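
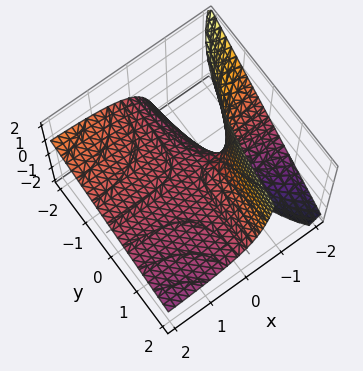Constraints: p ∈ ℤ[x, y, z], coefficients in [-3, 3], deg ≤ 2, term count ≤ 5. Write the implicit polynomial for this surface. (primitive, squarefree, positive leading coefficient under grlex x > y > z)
x*y + 2*x*z + 2*z

First, deg p = 2. A generic line meets the surface in up to 2 points.
Then, against the integer gridlines: it meets the z-axis at z = 0 (among the integer gridlines); every point of the x-axis in the box is on the surface.
Finally, solving for integer coefficients yields p as stated. Check: (0, 2, 0) on the y-axis lies on the surface, and p(0, 2, 0) = 0. ✓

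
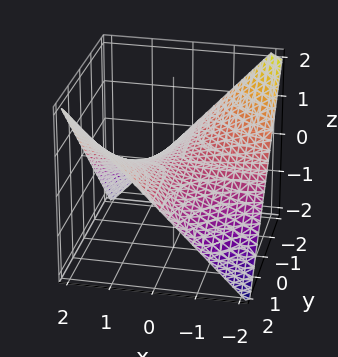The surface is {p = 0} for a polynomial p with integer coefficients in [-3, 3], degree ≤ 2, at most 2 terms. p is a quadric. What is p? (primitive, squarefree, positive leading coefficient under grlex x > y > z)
First, deg p = 2.
Then, against the integer gridlines: the visible y-axis segment lies entirely on the surface; it crosses the z-axis at the gridline z = 0.
Finally, assembling these constraints gives the stated polynomial.

x*y - 2*z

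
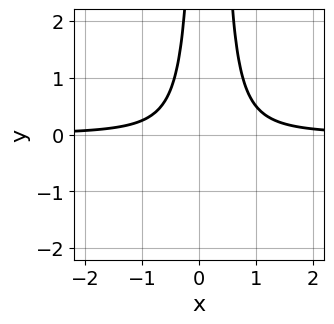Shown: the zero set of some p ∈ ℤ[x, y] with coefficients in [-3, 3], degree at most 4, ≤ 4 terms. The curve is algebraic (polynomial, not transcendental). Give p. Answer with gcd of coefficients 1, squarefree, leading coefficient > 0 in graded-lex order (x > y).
3*x^2*y - x*y - 1

First, degree: a generic line meets the curve in up to 3 points, so deg p = 3.
Then, checking where it meets the axes: it misses every integer gridline on the y-axis; the curve avoids every integer x-axis point in the box.
Finally, putting this together gives p.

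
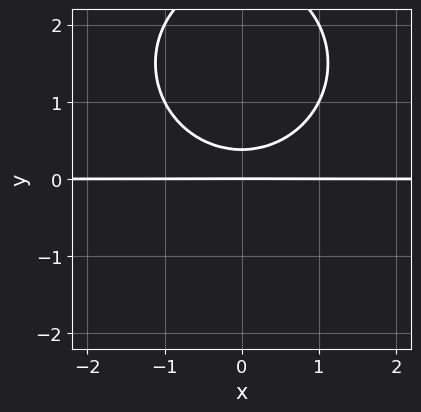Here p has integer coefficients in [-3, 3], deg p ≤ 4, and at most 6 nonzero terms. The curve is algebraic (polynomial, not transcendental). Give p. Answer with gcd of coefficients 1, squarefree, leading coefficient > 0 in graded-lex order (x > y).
First, deg p = 3.
Next, symmetries: it's symmetric under x → −x, forcing even powers of x.
Next, observable constraints: it crosses the y-axis at the gridline y = 0; every point of the x-axis in the box is on the curve.
Finally, assembling these constraints gives the stated polynomial.

x^2*y + y^3 - 3*y^2 + y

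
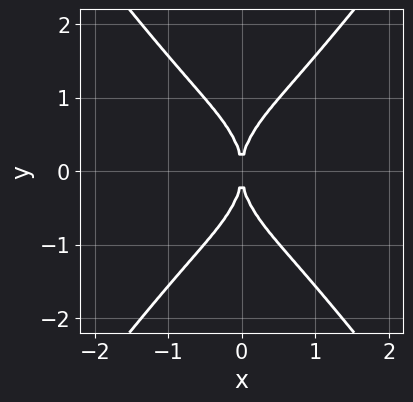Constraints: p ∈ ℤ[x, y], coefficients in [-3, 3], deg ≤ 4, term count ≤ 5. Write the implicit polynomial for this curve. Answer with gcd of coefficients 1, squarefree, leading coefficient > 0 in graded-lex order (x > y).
3*x^4 - y^4 + 3*x^2

1. deg p = 4. No degree-3 curve has this shape.
2. Symmetries: it's symmetric under y → −y, forcing even powers of y; the x ↦ −x reflection is a symmetry, so x appears only in even powers.
3. Reading off the gridlines: one y-axis crossing is at y = 0; it crosses the x-axis at the gridline x = 0.
4. These observations pin down the coefficients.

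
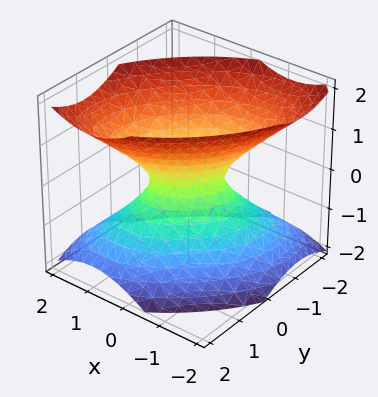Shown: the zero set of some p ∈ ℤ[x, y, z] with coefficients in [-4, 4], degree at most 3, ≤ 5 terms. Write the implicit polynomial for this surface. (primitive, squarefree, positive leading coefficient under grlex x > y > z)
3*x^2 - 3*x*y + 3*y^2 - 3*z^2 - 1

(a) Degree: no degree-1 surface has this shape, so deg p = 2.
(b) Reading off the gridlines: the surface avoids every integer z-axis point in the box.
(c) The integer polynomial consistent with all of this is the stated p.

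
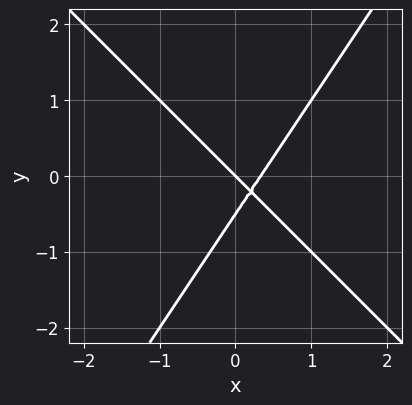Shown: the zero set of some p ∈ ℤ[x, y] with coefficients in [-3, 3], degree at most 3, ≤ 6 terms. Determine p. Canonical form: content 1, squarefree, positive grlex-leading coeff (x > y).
First, deg p = 2. The shape is more complex than any degree-1 curve.
Next, checking where it meets the axes: it meets the y-axis at y = 0 (among the integer gridlines); one x-axis crossing is at x = 0.
Finally, matching integer coefficients to the picture gives p.

3*x^2 + x*y - 2*y^2 - x - y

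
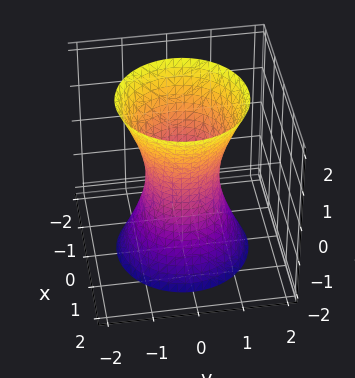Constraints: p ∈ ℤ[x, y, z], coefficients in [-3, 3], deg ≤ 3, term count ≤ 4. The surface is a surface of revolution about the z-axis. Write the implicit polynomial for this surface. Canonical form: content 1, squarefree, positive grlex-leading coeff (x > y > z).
Degree: the shape is more complex than any degree-1 surface, so deg p = 2.
Symmetry: the z-axis is an axis of rotation, so x and y enter only as x² + y².
Observable constraints: a circular section at z = 2 has radius between 1 and 2; no z-intercept at any integer in the box.
Putting this together gives p.

3*x^2 + 3*y^2 - z^2 - 2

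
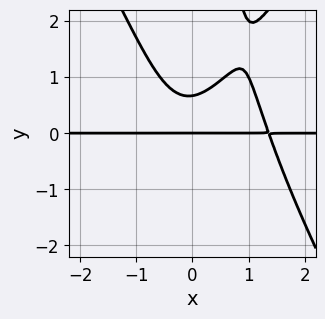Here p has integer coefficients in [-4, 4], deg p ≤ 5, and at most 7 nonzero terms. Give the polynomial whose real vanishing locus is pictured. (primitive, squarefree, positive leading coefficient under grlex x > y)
First, the degree is 4 — the shape is more complex than any degree-3 curve.
Then, from the visible intercepts: the visible x-axis segment lies entirely on the curve; it meets the y-axis at y = 0 (among the integer gridlines).
Finally, fitting integer coefficients to these (and the overall shape) gives p.

3*x^3*y - x*y^3 - 3*x^2*y + 3*y^2 - 2*y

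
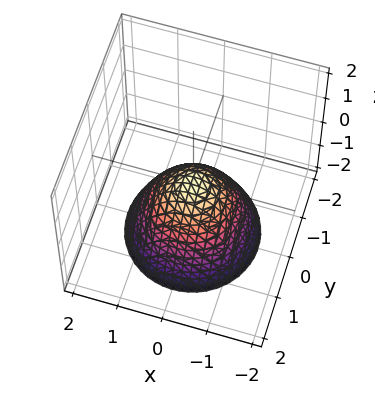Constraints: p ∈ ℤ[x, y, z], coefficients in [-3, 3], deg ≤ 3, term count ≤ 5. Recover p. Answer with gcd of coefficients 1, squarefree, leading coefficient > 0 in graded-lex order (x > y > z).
(a) Degree: a paraboloid; a quadric, so deg p = 2.
(b) Symmetry: the z-axis is an axis of rotation, so x and y enter only as x² + y².
(c) Reading off the gridlines: one x-axis crossing is at x = 0; it meets the y-axis at y = 0 (among the integer gridlines); it crosses the z-axis at the gridline z = 0.
(d) Putting this together gives p.

x^2 + y^2 + z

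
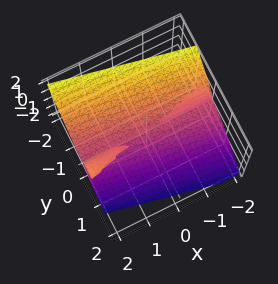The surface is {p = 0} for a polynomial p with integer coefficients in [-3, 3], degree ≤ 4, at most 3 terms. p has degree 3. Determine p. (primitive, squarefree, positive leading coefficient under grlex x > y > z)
x*y*z - 2*y^3 - z^3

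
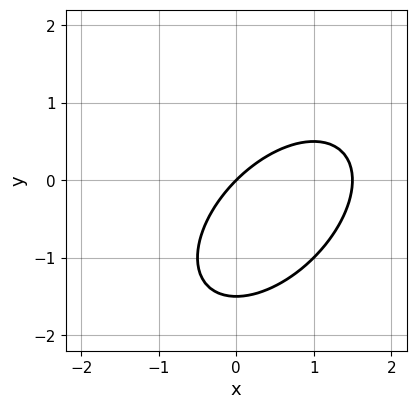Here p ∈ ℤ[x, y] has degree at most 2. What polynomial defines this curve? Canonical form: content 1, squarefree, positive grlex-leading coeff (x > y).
1. The degree is 2 — a generic line meets the curve in up to 2 points.
2. Against the integer gridlines: one x-axis crossing is at x = 0; it meets the y-axis at y = 0 (among the integer gridlines).
3. The integer polynomial consistent with all of this is the stated p.

2*x^2 - 2*x*y + 2*y^2 - 3*x + 3*y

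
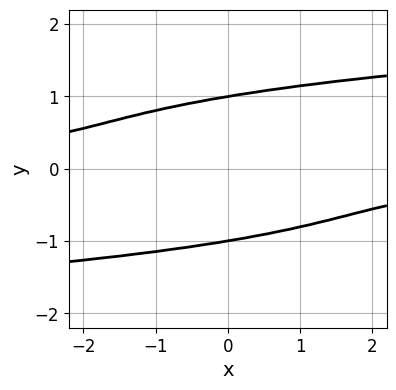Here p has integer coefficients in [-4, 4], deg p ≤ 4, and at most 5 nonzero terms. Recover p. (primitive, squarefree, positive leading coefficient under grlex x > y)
deg p = 4. The shape is more complex than any degree-3 curve.
From the visible intercepts: the curve avoids every integer x-axis point in the box; the y-axis gridline crossings are at y ∈ {-1, 1}.
Fitting integer coefficients to these (and the overall shape) gives p.

2*y^4 - x*y - y^2 - 1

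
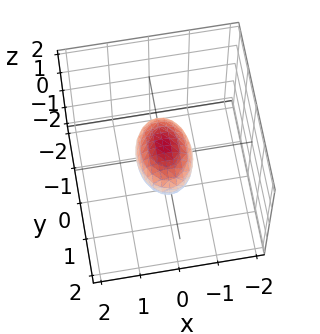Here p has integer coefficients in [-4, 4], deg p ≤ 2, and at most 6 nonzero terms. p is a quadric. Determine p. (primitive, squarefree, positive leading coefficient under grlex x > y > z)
(a) deg p = 2. Bounded and convex; a quadric.
(b) Symmetries: it's symmetric under z → −z, forcing even powers of z; it's symmetric under x → −x, forcing even powers of x; it's symmetric under y → −y, forcing even powers of y.
(c) Observable constraints: among the integer gridlines, it crosses the y-axis at y ∈ {-1, 1}.
(d) Putting this together gives p.

2*x^2 + y^2 + 2*z^2 - 1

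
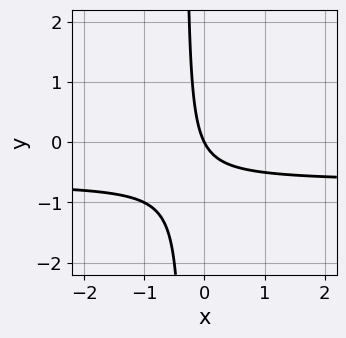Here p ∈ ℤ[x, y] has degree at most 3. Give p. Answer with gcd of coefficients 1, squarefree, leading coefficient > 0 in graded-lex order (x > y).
3*x*y + 2*x + y

1. deg p = 2. No degree-1 curve has this shape.
2. Checking where it meets the axes: one x-axis crossing is at x = 0; it meets the y-axis at y = 0 (among the integer gridlines).
3. Together with the visible shape, these determine p as stated.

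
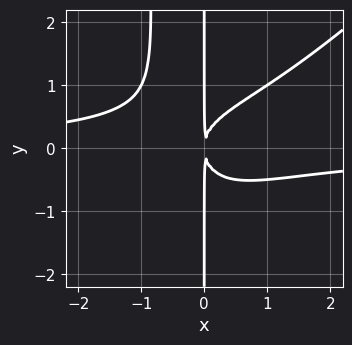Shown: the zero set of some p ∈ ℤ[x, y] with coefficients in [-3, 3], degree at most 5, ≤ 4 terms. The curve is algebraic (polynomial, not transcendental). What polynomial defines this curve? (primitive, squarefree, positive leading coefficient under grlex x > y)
The degree is 4 — the shape is more complex than any degree-3 curve.
Observable constraints: every point of the y-axis in the box is on the curve.
Together with the visible shape, these determine p as stated.

x^3*y - x^2*y^2 - x*y^2 + x^2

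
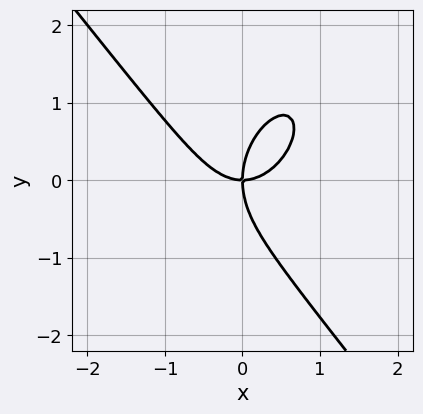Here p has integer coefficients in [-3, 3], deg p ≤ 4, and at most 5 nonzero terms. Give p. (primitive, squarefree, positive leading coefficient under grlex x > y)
First, the degree is 3 — the shape is more complex than any degree-2 curve.
Then, reading off the gridlines: it meets the x-axis at x = 0 (among the integer gridlines); one y-axis crossing is at y = 0.
Finally, these observations pin down the coefficients.

2*x^3 + y^3 - 2*x*y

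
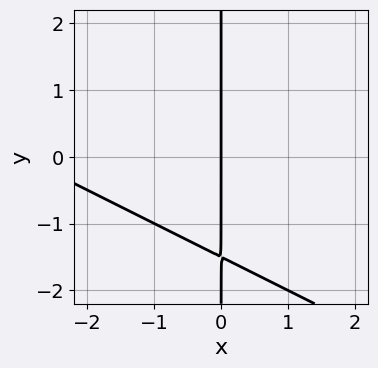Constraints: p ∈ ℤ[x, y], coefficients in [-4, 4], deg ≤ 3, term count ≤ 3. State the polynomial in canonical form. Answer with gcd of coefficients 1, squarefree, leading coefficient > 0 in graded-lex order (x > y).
x^2 + 2*x*y + 3*x

1. Degree: a generic line meets the curve in up to 2 points, so deg p = 2.
2. From the visible intercepts: the visible y-axis segment lies entirely on the curve; it meets the x-axis at x = 0 (among the integer gridlines).
3. The integer polynomial consistent with all of this is the stated p.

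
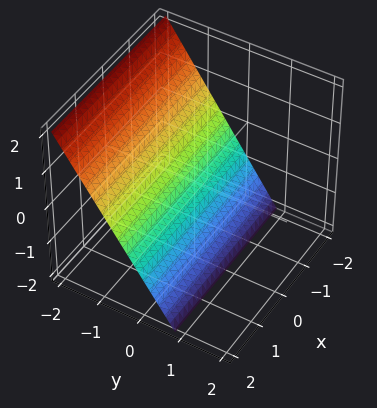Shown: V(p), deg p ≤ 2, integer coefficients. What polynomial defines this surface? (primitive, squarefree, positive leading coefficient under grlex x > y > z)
deg p = 1. The surface is flat (a plane).
Against the integer gridlines: it crosses the z-axis at the gridline z = -1; the surface avoids every integer x-axis point in the box.
Matching integer coefficients to the picture gives p.

3*y + 2*z + 2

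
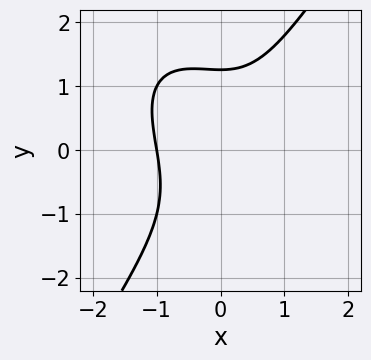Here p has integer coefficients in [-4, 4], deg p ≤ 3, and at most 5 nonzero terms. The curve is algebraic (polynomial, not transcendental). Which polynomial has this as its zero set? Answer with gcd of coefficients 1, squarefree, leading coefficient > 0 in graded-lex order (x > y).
(a) The degree is 3 — a generic line meets the curve in up to 3 points.
(b) From the axis intercepts and sections: one x-axis crossing is at x = -1.
(c) Together with the visible shape, these determine p as stated.

2*x^3 + x^2*y - y^3 + 2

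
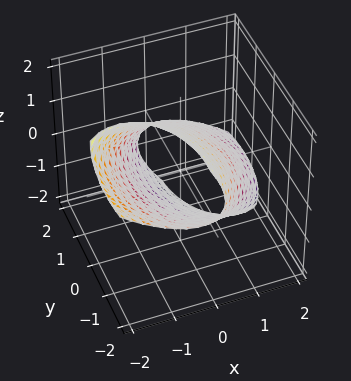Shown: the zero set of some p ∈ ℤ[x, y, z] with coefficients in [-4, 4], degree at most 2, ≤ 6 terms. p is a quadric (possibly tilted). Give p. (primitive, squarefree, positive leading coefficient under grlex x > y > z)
2*x^2 + 3*x*z + y^2 + 2*y*z + 2*z^2 - 3

1. Degree: the shape is more complex than any degree-1 surface, so deg p = 2.
2. Matching integer coefficients to the picture gives p.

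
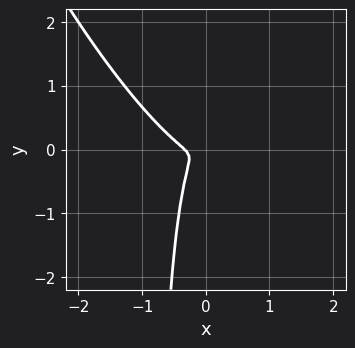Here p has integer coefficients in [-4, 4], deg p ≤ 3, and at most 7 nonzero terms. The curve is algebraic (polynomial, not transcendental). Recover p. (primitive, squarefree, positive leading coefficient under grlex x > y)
3*x^3 + 3*x^2*y + x*y^2 + x^2 + y^2

1. Degree: no degree-2 curve has this shape, so deg p = 3.
2. Solving for integer coefficients yields p as stated.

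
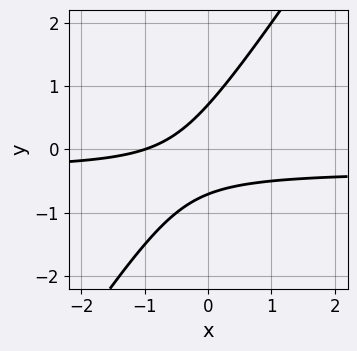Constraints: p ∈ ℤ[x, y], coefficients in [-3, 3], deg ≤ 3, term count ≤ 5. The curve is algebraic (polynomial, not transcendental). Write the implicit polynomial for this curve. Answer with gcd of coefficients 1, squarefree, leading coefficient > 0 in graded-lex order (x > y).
3*x*y - 2*y^2 + x + 1

(a) Degree: the shape is more complex than any degree-1 curve, so deg p = 2.
(b) Checking where it meets the axes: it meets the x-axis at x = -1 (among the integer gridlines).
(c) Assembling these constraints gives the stated polynomial.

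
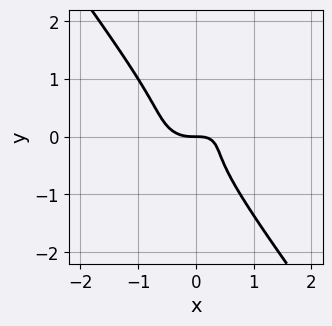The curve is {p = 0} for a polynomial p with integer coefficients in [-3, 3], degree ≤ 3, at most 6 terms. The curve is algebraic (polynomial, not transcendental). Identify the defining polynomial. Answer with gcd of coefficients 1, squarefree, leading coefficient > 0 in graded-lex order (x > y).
1. Degree: a generic line meets the curve in up to 3 points, so deg p = 3.
2. From the axis intercepts and sections: one y-axis crossing is at y = 0; it meets the x-axis at x = 0 (among the integer gridlines).
3. These observations pin down the coefficients.

2*x^3 + 3*x*y^2 + 3*y^3 - x*y + y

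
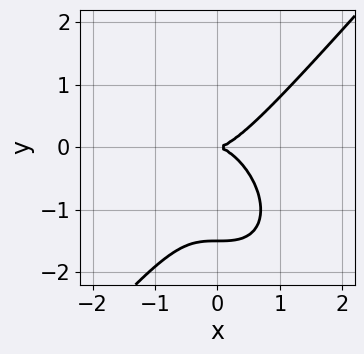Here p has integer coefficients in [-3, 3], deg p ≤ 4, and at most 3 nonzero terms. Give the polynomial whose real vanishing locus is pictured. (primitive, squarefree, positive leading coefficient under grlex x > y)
First, degree: a generic line meets the curve in up to 3 points, so deg p = 3.
Then, against the integer gridlines: it crosses the x-axis at the gridline x = 0; it crosses the y-axis at the gridline y = 0.
Finally, assembling these constraints gives the stated polynomial.

3*x^3 - 2*y^3 - 3*y^2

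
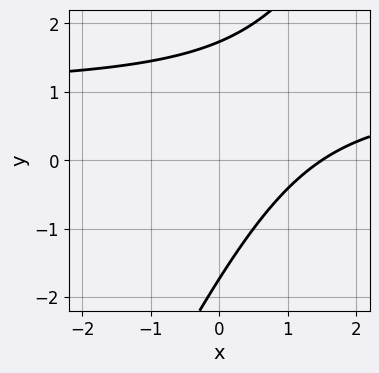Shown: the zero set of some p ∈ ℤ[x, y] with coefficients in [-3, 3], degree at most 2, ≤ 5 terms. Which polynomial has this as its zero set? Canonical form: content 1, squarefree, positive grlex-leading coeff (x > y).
2*x*y - y^2 - 2*x + 3

Degree: a generic line meets the curve in up to 2 points, so deg p = 2.
Matching integer coefficients to the picture gives p.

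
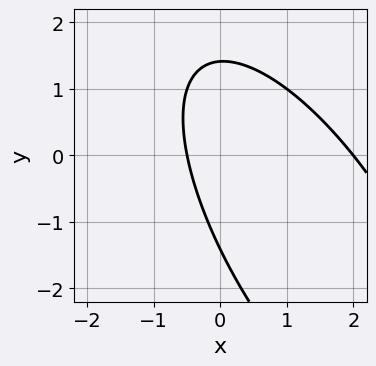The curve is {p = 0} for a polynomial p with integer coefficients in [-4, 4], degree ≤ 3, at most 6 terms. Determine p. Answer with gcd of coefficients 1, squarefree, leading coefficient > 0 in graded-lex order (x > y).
deg p = 2.
Observable constraints: it meets the x-axis at x = 2 (among the integer gridlines).
Assembling these constraints gives the stated polynomial.

2*x^2 + 2*x*y + y^2 - 3*x - 2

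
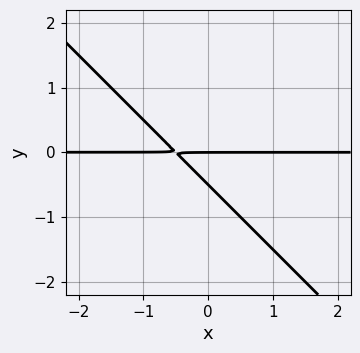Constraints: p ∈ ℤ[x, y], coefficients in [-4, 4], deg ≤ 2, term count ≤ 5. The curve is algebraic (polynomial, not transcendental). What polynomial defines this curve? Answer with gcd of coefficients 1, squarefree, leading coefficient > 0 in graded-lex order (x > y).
2*x*y + 2*y^2 + y

deg p = 2.
From the axis intercepts and sections: it meets the y-axis at y = 0 (among the integer gridlines); every point of the x-axis in the box is on the curve.
Solving for integer coefficients yields p as stated.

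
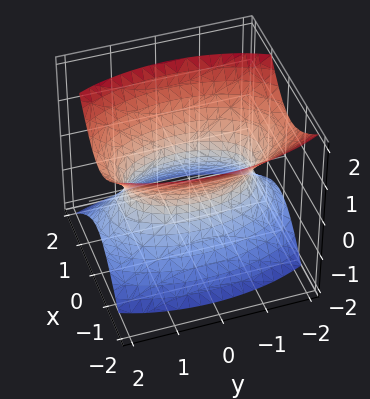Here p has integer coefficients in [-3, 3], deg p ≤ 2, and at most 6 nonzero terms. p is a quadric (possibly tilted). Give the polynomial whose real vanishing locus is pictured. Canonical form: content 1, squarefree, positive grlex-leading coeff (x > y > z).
First, deg p = 2. A generic line meets the surface in up to 2 points.
Next, reading off the gridlines: it misses every integer gridline on the z-axis.
Finally, the integer polynomial consistent with all of this is the stated p.

3*x^2 + x*z + y^2 - 2*z^2 - 2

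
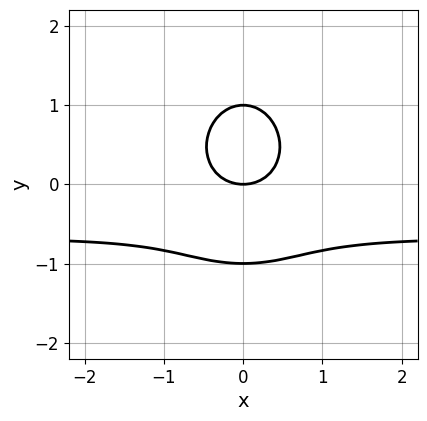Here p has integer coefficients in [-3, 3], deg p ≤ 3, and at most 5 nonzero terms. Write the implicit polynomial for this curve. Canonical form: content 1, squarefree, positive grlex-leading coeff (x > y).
First, deg p = 3. A generic line meets the curve in up to 3 points.
Then, symmetries: mirror symmetry x ↦ −x ⇒ only even powers of x.
Next, checking where it meets the axes: the y-axis gridline crossings are at y ∈ {-1, 0, 1}; one x-axis crossing is at x = 0.
Finally, assembling these constraints gives the stated polynomial.

3*x^2*y + 2*y^3 + 2*x^2 - 2*y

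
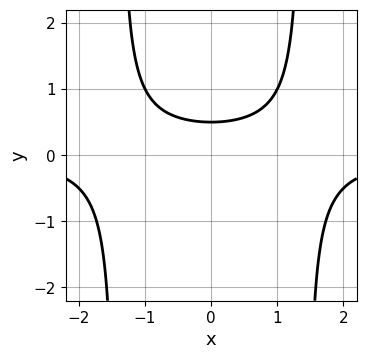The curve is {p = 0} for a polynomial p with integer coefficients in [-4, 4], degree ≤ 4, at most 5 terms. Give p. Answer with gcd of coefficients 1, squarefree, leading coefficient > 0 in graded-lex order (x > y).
x^2*y - 2*y + 1

First, deg p = 3.
Next, symmetries: mirror symmetry x ↦ −x ⇒ only even powers of x.
Next, from the axis intercepts and sections: the curve avoids every integer x-axis point in the box.
Finally, together with the visible shape, these determine p as stated.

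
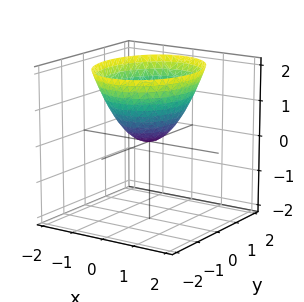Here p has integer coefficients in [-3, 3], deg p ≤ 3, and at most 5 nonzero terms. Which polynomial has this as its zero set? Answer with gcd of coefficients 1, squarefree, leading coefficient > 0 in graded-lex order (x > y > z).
3*x^2 + 2*y^2 - 3*z

1. Degree: a single bowl opening along one axis; a quadric, so deg p = 2.
2. Symmetries: the y ↦ −y reflection is a symmetry, so y appears only in even powers; mirror symmetry x ↦ −x ⇒ only even powers of x.
3. Observable constraints: it meets the z-axis at z = 0 (among the integer gridlines); it crosses the x-axis at the gridline x = 0; one y-axis crossing is at y = 0.
4. The integer polynomial consistent with all of this is the stated p.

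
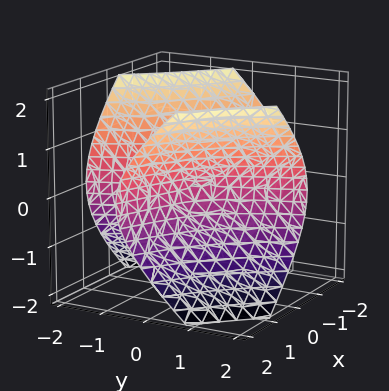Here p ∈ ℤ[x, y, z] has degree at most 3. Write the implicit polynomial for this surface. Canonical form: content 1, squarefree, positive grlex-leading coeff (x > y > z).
x^2 + 3*x*y + y^2 - 2*z^2

The degree is 2 — a generic line meets the surface in up to 2 points.
From the axis intercepts and sections: it crosses the y-axis at the gridline y = 0; it meets the z-axis at z = 0 (among the integer gridlines).
Solving for integer coefficients yields p as stated.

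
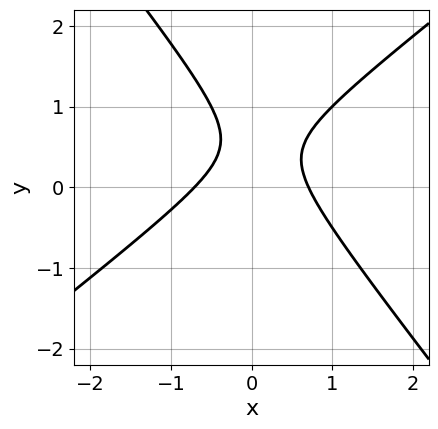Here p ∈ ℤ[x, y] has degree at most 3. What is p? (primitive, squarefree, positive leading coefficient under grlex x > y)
First, deg p = 2. No degree-1 curve has this shape.
Then, from the axis intercepts and sections: it misses every integer gridline on the y-axis.
Finally, the integer polynomial consistent with all of this is the stated p.

2*x^2 - x*y - 2*y^2 + 2*y - 1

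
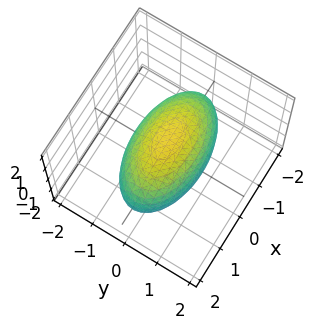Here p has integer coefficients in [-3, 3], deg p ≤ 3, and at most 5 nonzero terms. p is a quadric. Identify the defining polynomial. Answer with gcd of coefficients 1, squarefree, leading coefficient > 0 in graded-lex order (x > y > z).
x^2 + 3*y^2 + 2*z^2 - 3

The degree is 2 — a closed, bounded, convex surface; a quadric.
Symmetries: it's symmetric under x → −x, forcing even powers of x; mirror symmetry y ↦ −y ⇒ only even powers of y; mirror symmetry z ↦ −z ⇒ only even powers of z.
From the axis intercepts and sections: among the integer gridlines, it crosses the y-axis at y ∈ {-1, 1}.
Fitting integer coefficients to these (and the overall shape) gives p.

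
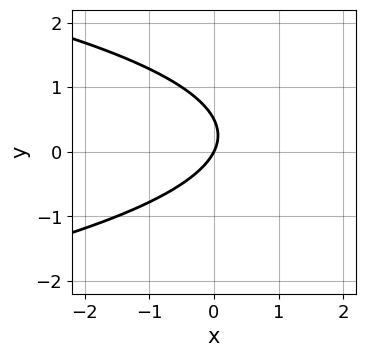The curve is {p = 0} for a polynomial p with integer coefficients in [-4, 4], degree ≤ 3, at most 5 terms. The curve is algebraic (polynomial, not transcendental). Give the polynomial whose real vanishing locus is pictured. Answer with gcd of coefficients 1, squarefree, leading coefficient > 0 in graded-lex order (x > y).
2*y^2 + 2*x - y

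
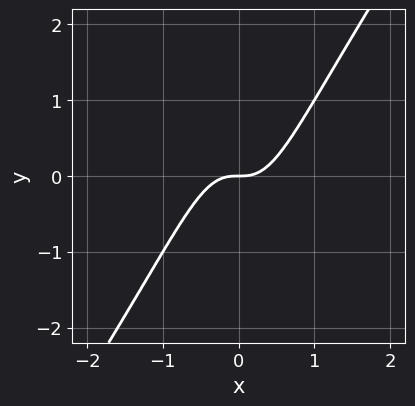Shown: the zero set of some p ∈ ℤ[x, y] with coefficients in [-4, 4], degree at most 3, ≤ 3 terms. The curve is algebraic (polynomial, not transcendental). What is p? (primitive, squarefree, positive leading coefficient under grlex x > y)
3*x^3 - 2*x^2*y - y

First, degree: no degree-2 curve has this shape, so deg p = 3.
Next, checking where it meets the axes: one x-axis crossing is at x = 0; it crosses the y-axis at the gridline y = 0.
Finally, putting this together gives p.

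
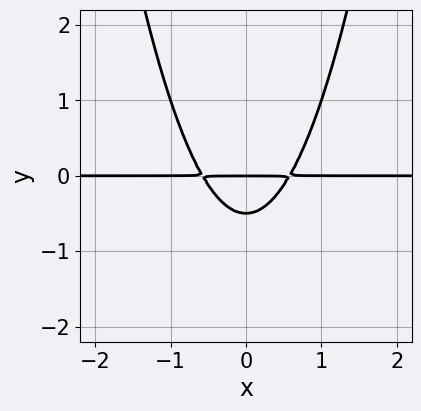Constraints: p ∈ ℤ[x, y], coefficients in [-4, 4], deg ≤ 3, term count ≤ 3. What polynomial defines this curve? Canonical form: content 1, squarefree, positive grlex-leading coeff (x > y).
1. deg p = 3. The shape is more complex than any degree-2 curve.
2. Symmetries: it's symmetric under x → −x, forcing even powers of x.
3. Checking where it meets the axes: every point of the x-axis in the box is on the curve; one y-axis crossing is at y = 0.
4. Fitting integer coefficients to these (and the overall shape) gives p.

3*x^2*y - 2*y^2 - y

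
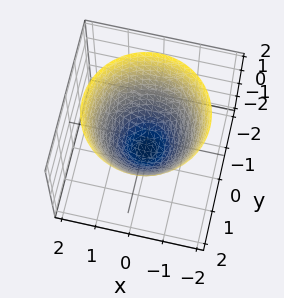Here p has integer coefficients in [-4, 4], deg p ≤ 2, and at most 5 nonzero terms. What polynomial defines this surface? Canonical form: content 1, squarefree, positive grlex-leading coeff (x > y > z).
The degree is 2 — no degree-1 surface has this shape.
Symmetry: the z-axis is an axis of rotation, so x and y enter only as x² + y².
Observable constraints: it crosses the z-axis at the gridline z = -1; the y-axis gridline crossings are at y ∈ {-1, 1}.
Together with the visible shape, these determine p as stated.

x^2 + y^2 - z - 1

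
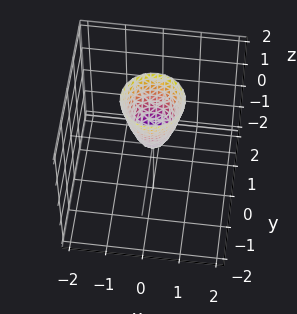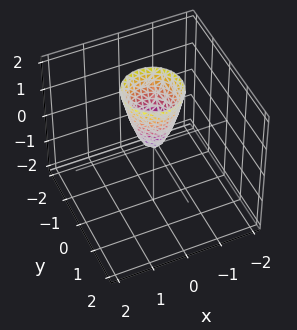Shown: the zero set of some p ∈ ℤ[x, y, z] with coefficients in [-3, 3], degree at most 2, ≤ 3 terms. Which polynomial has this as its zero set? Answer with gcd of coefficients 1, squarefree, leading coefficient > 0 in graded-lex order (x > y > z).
3*x^2 + 3*y^2 - z

(a) The degree is 2 — a paraboloid; a quadric.
(b) Symmetry: the surface is invariant under rotation about z: p = q(x² + y², z).
(c) From the axis intercepts and sections: a circular section at z = 2 has radius between 0 and 1; it crosses the x-axis at the gridline x = 0; one z-axis crossing is at z = 0; it crosses the y-axis at the gridline y = 0.
(d) Assembling these constraints gives the stated polynomial.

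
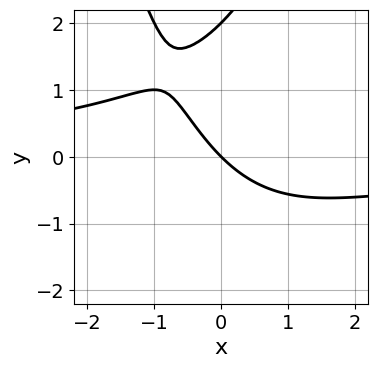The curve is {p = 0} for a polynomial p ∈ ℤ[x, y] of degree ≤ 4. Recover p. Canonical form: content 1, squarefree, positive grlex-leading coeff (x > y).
x^2*y - y^2 + 2*x + 2*y

The degree is 3 — no degree-2 curve has this shape.
Checking where it meets the axes: it crosses the x-axis at the gridline x = 0; among the integer gridlines, it crosses the y-axis at y ∈ {0, 2}.
Fitting integer coefficients to these (and the overall shape) gives p.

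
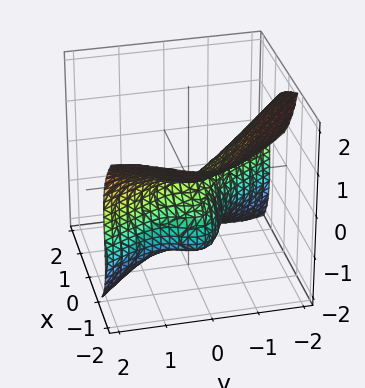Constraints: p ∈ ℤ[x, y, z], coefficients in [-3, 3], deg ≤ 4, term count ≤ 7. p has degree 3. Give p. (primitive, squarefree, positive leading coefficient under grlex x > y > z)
x^3 + 3*x*y^2 + 2*y^3 + 2*z^3 + 3*z^2

First, the degree is 3 — no degree-2 surface has this shape.
Then, observable constraints: it crosses the x-axis at the gridline x = 0; it meets the z-axis at z = 0 (among the integer gridlines).
Finally, the integer polynomial consistent with all of this is the stated p.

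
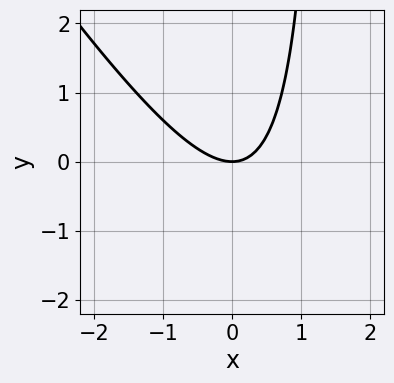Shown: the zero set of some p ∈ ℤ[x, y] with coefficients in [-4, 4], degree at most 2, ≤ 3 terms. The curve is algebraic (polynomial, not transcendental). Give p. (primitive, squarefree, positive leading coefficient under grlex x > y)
(a) The degree is 2 — the shape is more complex than any degree-1 curve.
(b) Reading off the gridlines: it meets the x-axis at x = 0 (among the integer gridlines); it meets the y-axis at y = 0 (among the integer gridlines).
(c) Together with the visible shape, these determine p as stated.

3*x^2 + 2*x*y - 3*y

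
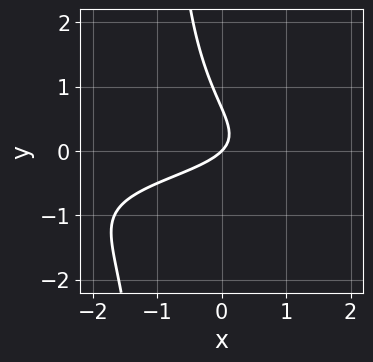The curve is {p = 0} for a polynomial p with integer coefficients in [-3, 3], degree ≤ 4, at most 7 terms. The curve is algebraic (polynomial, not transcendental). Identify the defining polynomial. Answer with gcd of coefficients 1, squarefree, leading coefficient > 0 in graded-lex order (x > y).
3*x*y^2 + 2*x*y + 3*y^2 + 2*x - 2*y

1. Degree: the shape is more complex than any degree-2 curve, so deg p = 3.
2. From the visible intercepts: one y-axis crossing is at y = 0; it crosses the x-axis at the gridline x = 0.
3. Together with the visible shape, these determine p as stated.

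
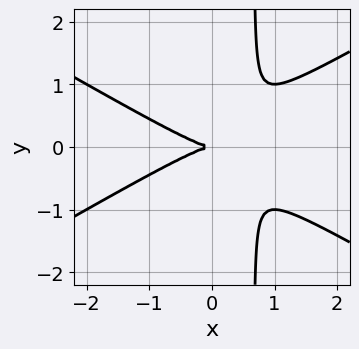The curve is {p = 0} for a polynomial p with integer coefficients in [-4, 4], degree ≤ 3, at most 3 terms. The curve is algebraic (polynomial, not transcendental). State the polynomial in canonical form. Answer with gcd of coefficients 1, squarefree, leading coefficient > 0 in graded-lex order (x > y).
x^3 - 3*x*y^2 + 2*y^2

Degree: no degree-2 curve has this shape, so deg p = 3.
Symmetries: the y ↦ −y reflection is a symmetry, so y appears only in even powers.
Against the integer gridlines: it meets the y-axis at y = 0 (among the integer gridlines); one x-axis crossing is at x = 0.
These observations pin down the coefficients.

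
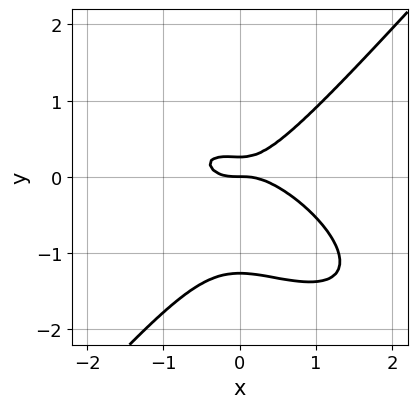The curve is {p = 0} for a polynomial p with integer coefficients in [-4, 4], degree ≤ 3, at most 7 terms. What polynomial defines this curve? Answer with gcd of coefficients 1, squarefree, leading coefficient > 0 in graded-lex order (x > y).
2*x^3 + 2*x^2*y - 3*y^3 - 3*y^2 + y

1. The degree is 3 — a generic line meets the curve in up to 3 points.
2. From the visible intercepts: it meets the y-axis at y = 0 (among the integer gridlines); one x-axis crossing is at x = 0.
3. Together with the visible shape, these determine p as stated.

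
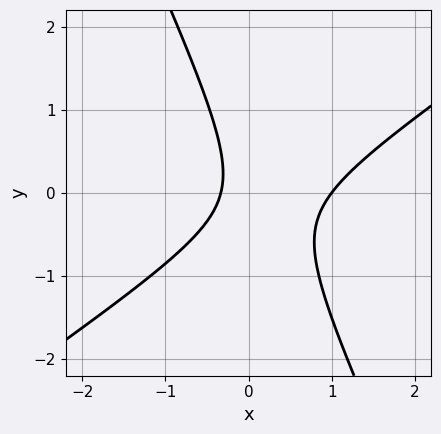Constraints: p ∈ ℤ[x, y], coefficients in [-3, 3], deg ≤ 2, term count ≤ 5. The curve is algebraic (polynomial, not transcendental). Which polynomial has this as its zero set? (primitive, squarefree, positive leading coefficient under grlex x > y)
3*x^2 - 3*x*y - 2*y^2 - 2*x - 1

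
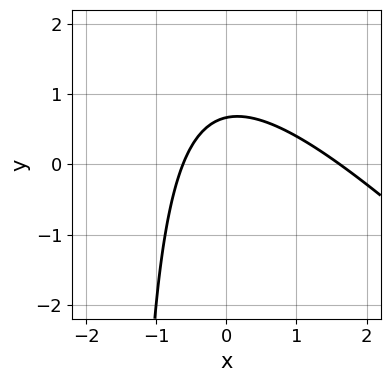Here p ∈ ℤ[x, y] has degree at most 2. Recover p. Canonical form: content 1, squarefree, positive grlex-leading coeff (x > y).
1. The degree is 2 — no degree-1 curve has this shape.
2. Matching integer coefficients to the picture gives p.

2*x^2 + 2*x*y - 2*x + 3*y - 2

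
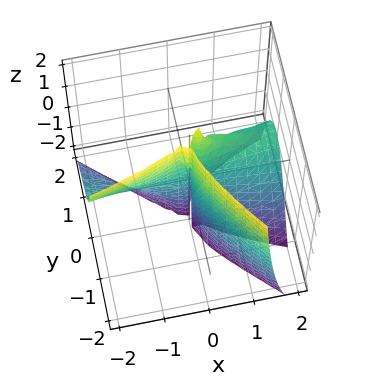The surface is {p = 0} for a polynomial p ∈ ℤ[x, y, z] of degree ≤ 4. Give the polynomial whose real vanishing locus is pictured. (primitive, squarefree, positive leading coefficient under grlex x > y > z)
(a) Degree: the shape is more complex than any degree-2 surface, so deg p = 3.
(b) Against the integer gridlines: every point of the z-axis in the box is on the surface; it crosses the y-axis at the gridline y = 0; every point of the x-axis in the box is on the surface.
(c) These observations pin down the coefficients.

x^2*z + 2*x*y^2 + 2*y^3 - 3*x*y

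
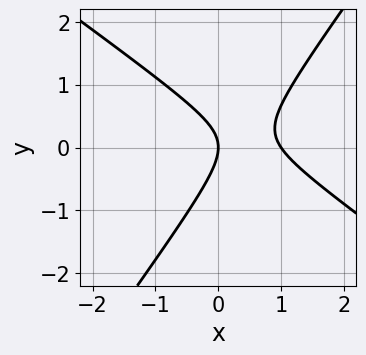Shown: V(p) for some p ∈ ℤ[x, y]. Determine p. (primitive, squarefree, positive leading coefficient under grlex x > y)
3*x^2 + 2*x*y - 3*y^2 - 3*x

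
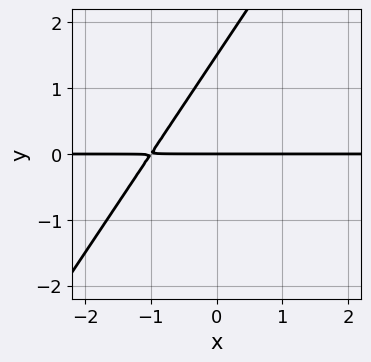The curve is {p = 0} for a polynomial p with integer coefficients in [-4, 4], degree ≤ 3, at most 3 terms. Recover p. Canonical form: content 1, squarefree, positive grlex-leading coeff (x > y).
deg p = 2. The shape is more complex than any degree-1 curve.
From the axis intercepts and sections: every point of the x-axis in the box is on the curve; it crosses the y-axis at the gridline y = 0.
Assembling these constraints gives the stated polynomial.

3*x*y - 2*y^2 + 3*y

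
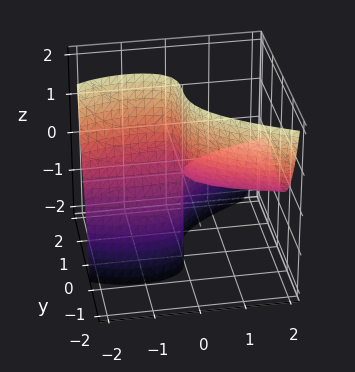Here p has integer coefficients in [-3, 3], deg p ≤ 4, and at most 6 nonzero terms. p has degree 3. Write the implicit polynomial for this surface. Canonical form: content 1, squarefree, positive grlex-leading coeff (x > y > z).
x^2*z + 3*y^3 - 2*x*y + 3*x*z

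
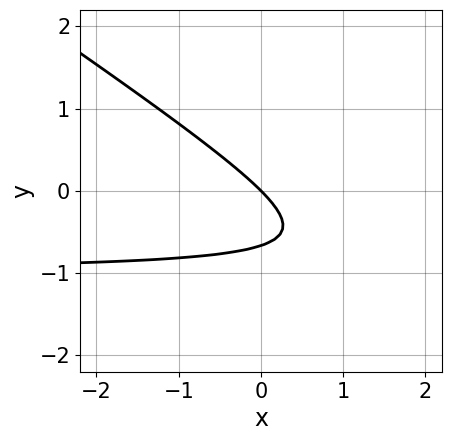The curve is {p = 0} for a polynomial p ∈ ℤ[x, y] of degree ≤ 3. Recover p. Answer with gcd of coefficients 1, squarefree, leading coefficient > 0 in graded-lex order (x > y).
1. The degree is 2 — the shape is more complex than any degree-1 curve.
2. From the axis intercepts and sections: it meets the x-axis at x = 0 (among the integer gridlines); one y-axis crossing is at y = 0.
3. The integer polynomial consistent with all of this is the stated p.

2*x*y + 3*y^2 + 2*x + 2*y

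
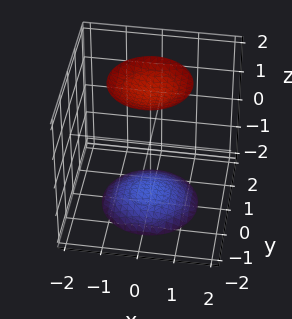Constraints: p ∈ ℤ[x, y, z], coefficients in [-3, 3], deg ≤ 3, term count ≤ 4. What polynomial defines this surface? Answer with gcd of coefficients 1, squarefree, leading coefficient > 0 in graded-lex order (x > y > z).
(a) There are 2 components. Treating them together as one polynomial.
(b) The degree is 2 — two separate bowl-shaped sheets opening away from each other; a quadric.
(c) Symmetries: mirror symmetry z ↦ −z ⇒ only even powers of z; rotational symmetry about the z-axis ⇒ p depends on x, y only through x² + y².
(d) From the axis intercepts and sections: it misses every integer gridline on the x-axis; a circular section at z = 2 has radius exactly 1.
(e) Assembling these constraints gives the stated polynomial.

x^2 + y^2 - z^2 + 3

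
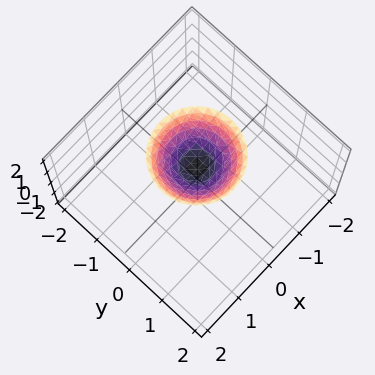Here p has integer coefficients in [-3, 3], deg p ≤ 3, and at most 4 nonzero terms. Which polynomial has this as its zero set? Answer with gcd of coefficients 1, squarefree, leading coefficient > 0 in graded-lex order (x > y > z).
x^2 + y^2 - z + 1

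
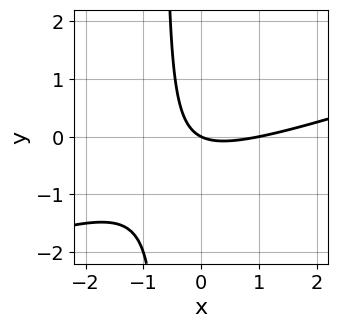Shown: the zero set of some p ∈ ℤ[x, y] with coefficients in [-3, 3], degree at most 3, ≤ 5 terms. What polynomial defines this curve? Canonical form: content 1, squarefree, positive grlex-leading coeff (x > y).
x^2 - 3*x*y - x - 2*y

1. Degree: no degree-1 curve has this shape, so deg p = 2.
2. Checking where it meets the axes: among the integer gridlines, it crosses the x-axis at x ∈ {0, 1}; it crosses the y-axis at the gridline y = 0.
3. Matching integer coefficients to the picture gives p.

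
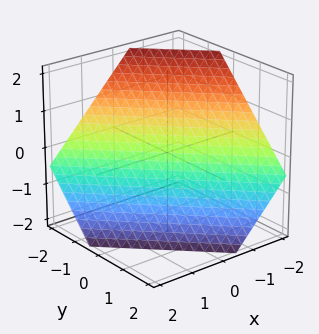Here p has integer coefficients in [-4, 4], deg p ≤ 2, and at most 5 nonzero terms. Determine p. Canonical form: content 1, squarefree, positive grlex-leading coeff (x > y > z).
First, deg p = 1. The surface is flat (a plane).
Finally, matching integer coefficients to the picture gives p.

3*x + 3*y + 3*z + 2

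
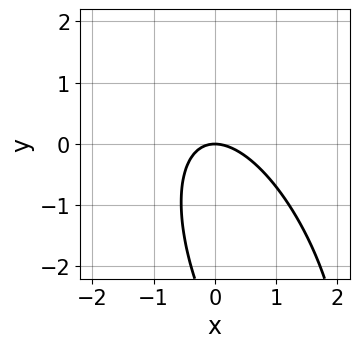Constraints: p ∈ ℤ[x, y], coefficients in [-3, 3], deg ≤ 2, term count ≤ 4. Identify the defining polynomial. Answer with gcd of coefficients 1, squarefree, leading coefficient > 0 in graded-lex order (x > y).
3*x^2 + 2*x*y + y^2 + 3*y

The degree is 2 — no degree-1 curve has this shape.
Reading off the gridlines: it crosses the x-axis at the gridline x = 0; one y-axis crossing is at y = 0.
Putting this together gives p.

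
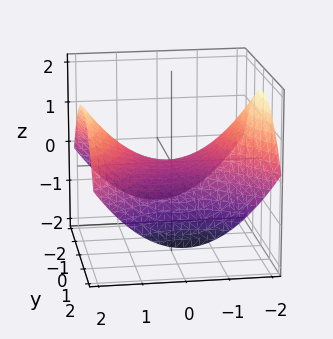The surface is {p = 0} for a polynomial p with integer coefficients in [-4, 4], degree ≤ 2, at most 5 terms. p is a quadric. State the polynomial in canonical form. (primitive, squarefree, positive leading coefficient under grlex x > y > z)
x^2 - y^2 - 3*z

1. deg p = 2. A saddle surface; a quadric.
2. Symmetries: the x ↦ −x reflection is a symmetry, so x appears only in even powers; it's symmetric under y → −y, forcing even powers of y.
3. Against the integer gridlines: it crosses the x-axis at the gridline x = 0; it crosses the z-axis at the gridline z = 0; it crosses the y-axis at the gridline y = 0.
4. Together with the visible shape, these determine p as stated.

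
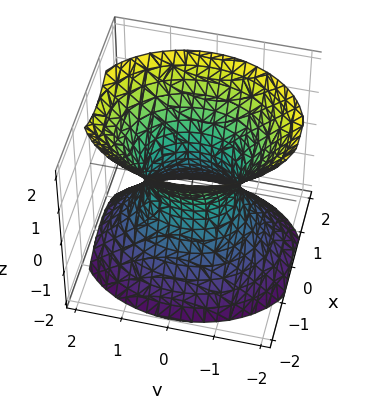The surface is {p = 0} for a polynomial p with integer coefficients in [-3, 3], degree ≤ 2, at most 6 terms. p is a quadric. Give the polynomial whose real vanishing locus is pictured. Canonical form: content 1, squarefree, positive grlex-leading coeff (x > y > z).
First, the degree is 2 — one connected sheet with a waist; a quadric.
Next, symmetries: the z ↦ −z reflection is a symmetry, so z appears only in even powers; mirror symmetry y ↦ −y ⇒ only even powers of y; it's symmetric under x → −x, forcing even powers of x.
Next, reading off the gridlines: among the integer gridlines, it crosses the y-axis at y ∈ {-1, 1}; the surface avoids every integer z-axis point in the box.
Finally, matching integer coefficients to the picture gives p.

3*x^2 + 2*y^2 - 2*z^2 - 2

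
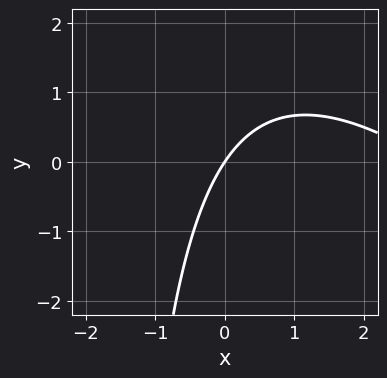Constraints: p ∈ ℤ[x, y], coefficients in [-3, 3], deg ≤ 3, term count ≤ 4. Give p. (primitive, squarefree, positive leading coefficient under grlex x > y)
x^2 + x*y - 3*x + 2*y

(a) The degree is 2 — the shape is more complex than any degree-1 curve.
(b) Reading off the gridlines: one x-axis crossing is at x = 0; one y-axis crossing is at y = 0.
(c) These observations pin down the coefficients.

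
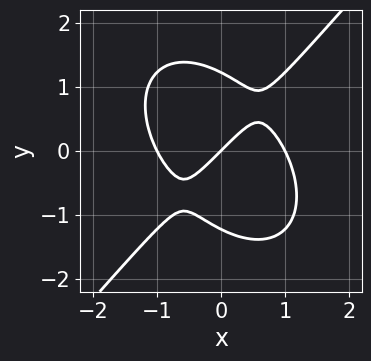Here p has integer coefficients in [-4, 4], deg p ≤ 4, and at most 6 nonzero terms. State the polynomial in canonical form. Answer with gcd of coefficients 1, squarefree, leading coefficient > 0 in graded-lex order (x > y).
3*x^3 - 2*y^3 - 3*x + 3*y

(a) deg p = 3.
(b) Reading off the gridlines: it meets the y-axis at y = 0 (among the integer gridlines); the x-axis gridline crossings are at x ∈ {-1, 0, 1}.
(c) These observations pin down the coefficients.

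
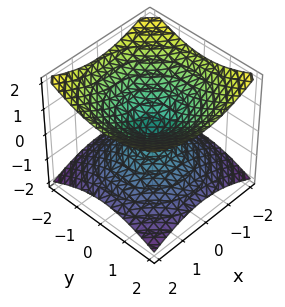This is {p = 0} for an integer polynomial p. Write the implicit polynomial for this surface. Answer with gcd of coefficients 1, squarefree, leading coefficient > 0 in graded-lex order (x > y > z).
x^2 + y^2 - 2*z^2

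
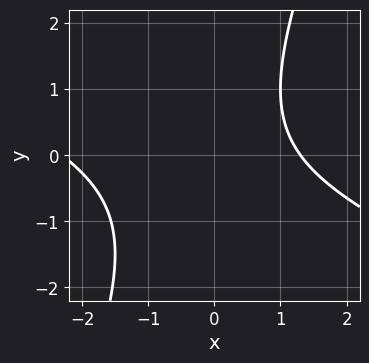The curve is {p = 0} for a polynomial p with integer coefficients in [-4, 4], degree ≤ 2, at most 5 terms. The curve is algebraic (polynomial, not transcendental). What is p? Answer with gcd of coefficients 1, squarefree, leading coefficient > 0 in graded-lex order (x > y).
(a) deg p = 2. A generic line meets the curve in up to 2 points.
(b) Observable constraints: the curve avoids every integer y-axis point in the box.
(c) Matching integer coefficients to the picture gives p.

x^2 + 2*x*y - y^2 + x - 3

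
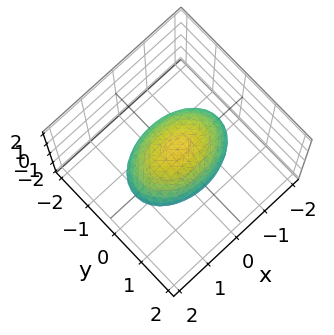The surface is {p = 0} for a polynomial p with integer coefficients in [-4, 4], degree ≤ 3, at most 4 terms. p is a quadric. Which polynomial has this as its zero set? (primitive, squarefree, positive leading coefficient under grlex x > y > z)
x^2 + 2*y^2 + 2*z^2 - 2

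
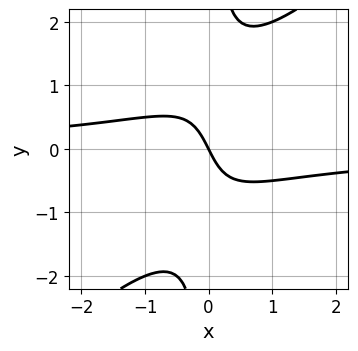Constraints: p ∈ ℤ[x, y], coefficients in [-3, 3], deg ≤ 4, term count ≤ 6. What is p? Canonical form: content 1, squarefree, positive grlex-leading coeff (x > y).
2*x^2*y - 2*x*y^2 + 2*x + y

(a) The degree is 3 — no degree-2 curve has this shape.
(b) From the visible intercepts: it meets the x-axis at x = 0 (among the integer gridlines); it meets the y-axis at y = 0 (among the integer gridlines).
(c) These observations pin down the coefficients.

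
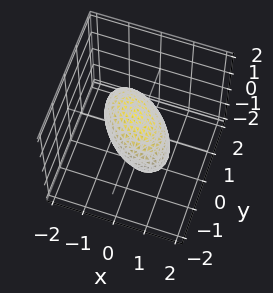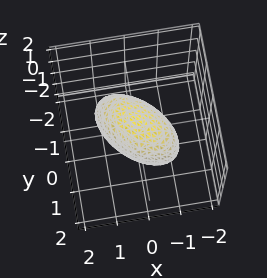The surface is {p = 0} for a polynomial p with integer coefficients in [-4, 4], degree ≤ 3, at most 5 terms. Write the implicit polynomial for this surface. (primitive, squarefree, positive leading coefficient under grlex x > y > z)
x^2 + x*y + y^2 + z^2 - 1

1. deg p = 2. A generic line meets the surface in up to 2 points.
2. Reading off the gridlines: among the integer gridlines, it crosses the y-axis at y ∈ {-1, 1}; the z-axis gridline crossings are at z ∈ {-1, 1}.
3. The integer polynomial consistent with all of this is the stated p. Check: (-1, 0, 0) on the x-axis lies on the surface, and p(-1, 0, 0) = 0. ✓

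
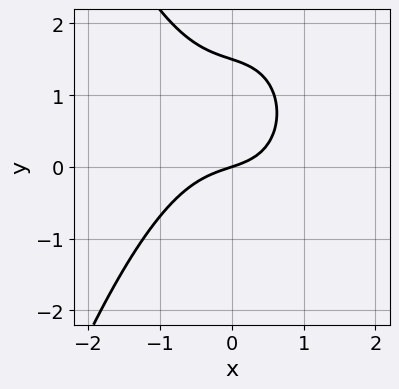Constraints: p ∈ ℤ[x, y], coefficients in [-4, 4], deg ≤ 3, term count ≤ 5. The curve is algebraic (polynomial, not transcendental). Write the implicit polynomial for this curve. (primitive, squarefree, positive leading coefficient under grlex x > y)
Degree: no degree-2 curve has this shape, so deg p = 3.
Observable constraints: one y-axis crossing is at y = 0; it meets the x-axis at x = 0 (among the integer gridlines).
Together with the visible shape, these determine p as stated.

2*x^3 + 2*y^2 + x - 3*y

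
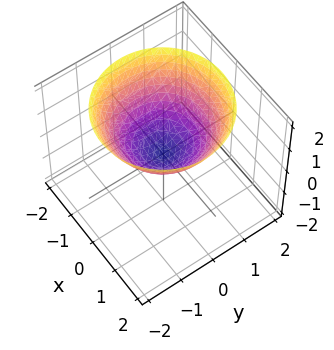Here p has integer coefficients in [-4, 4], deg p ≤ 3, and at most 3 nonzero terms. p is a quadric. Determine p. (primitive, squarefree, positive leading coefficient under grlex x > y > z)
2*x^2 + 2*y^2 - 3*z

First, degree: a paraboloid; a quadric, so deg p = 2.
Then, symmetry: the surface is invariant under rotation about z: p = q(x² + y², z).
Then, from the visible intercepts: a circular section at z = 2 has radius between 1 and 2; one x-axis crossing is at x = 0.
Finally, together with the visible shape, these determine p as stated.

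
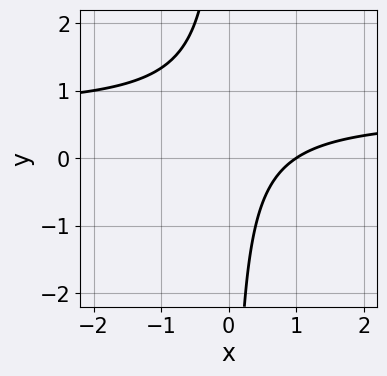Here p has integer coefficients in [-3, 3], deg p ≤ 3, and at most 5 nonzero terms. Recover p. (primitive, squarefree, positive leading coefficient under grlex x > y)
First, degree: a generic line meets the curve in up to 2 points, so deg p = 2.
Next, from the axis intercepts and sections: it crosses the x-axis at the gridline x = 1; no y-intercept at any integer in the box.
Finally, the integer polynomial consistent with all of this is the stated p.

3*x*y - 2*x + 2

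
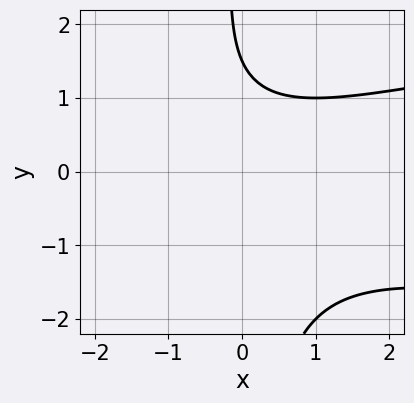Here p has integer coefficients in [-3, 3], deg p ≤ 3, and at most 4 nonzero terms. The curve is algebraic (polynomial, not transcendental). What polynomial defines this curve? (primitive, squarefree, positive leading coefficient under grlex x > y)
(a) deg p = 3. The shape is more complex than any degree-2 curve.
(b) From the axis intercepts and sections: no x-intercept at any integer in the box.
(c) The integer polynomial consistent with all of this is the stated p.

2*x*y^2 - x^2 + 2*y - 3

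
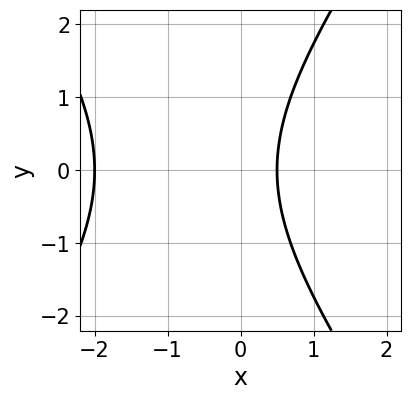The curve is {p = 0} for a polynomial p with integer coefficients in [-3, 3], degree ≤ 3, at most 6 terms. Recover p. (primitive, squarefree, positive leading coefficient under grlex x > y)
2*x^2 - y^2 + 3*x - 2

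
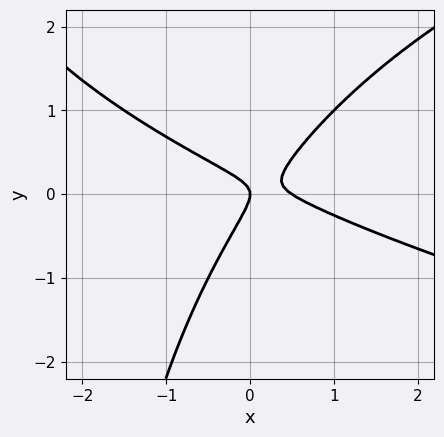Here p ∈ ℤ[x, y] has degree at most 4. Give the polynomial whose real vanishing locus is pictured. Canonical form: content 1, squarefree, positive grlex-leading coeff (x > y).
1. deg p = 3. The shape is more complex than any degree-2 curve.
2. From the visible intercepts: it meets the x-axis at x = 0 (among the integer gridlines); it crosses the y-axis at the gridline y = 0.
3. Matching integer coefficients to the picture gives p.

x*y^2 - 2*x^2 - 3*x*y + 3*y^2 + x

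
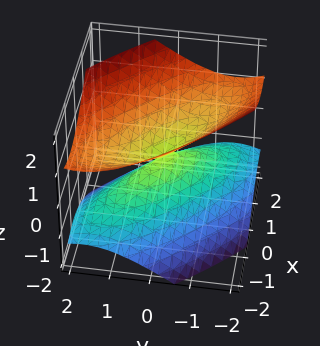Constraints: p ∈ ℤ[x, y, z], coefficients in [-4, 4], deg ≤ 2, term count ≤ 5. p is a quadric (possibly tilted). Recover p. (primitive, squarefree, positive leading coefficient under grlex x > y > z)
2*x^2 + 3*x*y + 2*y^2 - 3*z^2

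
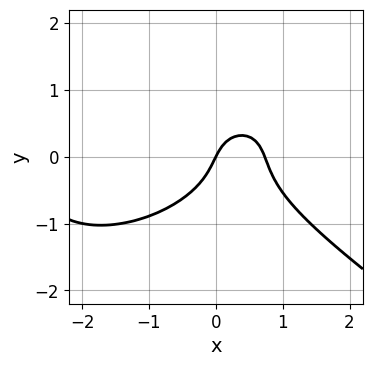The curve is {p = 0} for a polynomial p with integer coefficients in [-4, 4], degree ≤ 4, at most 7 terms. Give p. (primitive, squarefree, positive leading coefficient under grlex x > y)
x^3 + 3*y^3 + 2*x^2 - 2*x + y

Degree: a generic line meets the curve in up to 3 points, so deg p = 3.
Observable constraints: it meets the x-axis at x = 0 (among the integer gridlines); it crosses the y-axis at the gridline y = 0.
The integer polynomial consistent with all of this is the stated p.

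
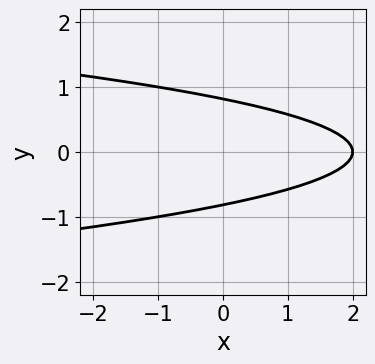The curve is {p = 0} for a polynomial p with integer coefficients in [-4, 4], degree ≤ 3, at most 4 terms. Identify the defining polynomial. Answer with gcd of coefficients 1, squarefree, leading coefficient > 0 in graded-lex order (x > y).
3*y^2 + x - 2

First, deg p = 2.
Then, symmetries: it's symmetric under y → −y, forcing even powers of y.
Next, from the visible intercepts: it meets the x-axis at x = 2 (among the integer gridlines).
Finally, these observations pin down the coefficients.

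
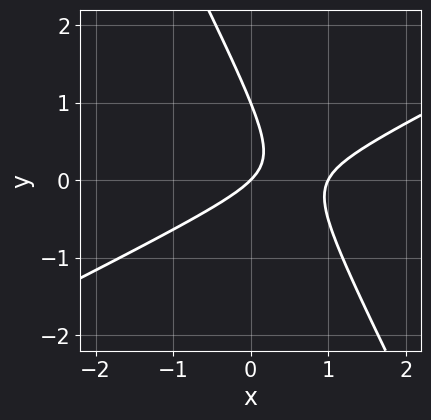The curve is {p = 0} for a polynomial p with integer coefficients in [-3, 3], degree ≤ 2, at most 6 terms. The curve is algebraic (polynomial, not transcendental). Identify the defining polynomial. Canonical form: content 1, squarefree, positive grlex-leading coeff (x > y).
2*x^2 - 3*x*y - 2*y^2 - 2*x + 2*y

1. The degree is 2 — the shape is more complex than any degree-1 curve.
2. From the visible intercepts: among the integer gridlines, it crosses the y-axis at y ∈ {0, 1}; among the integer gridlines, it crosses the x-axis at x ∈ {0, 1}.
3. Assembling these constraints gives the stated polynomial.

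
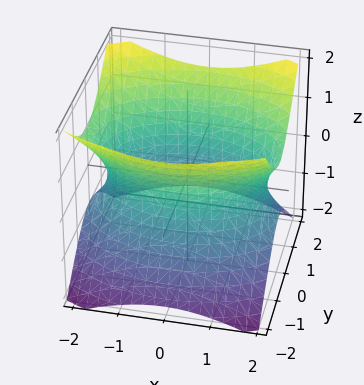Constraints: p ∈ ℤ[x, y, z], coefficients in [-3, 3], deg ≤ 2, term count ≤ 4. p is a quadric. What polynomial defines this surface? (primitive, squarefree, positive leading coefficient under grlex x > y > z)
(a) The degree is 2 — one connected sheet with a waist; a quadric.
(b) Symmetries: mirror symmetry y ↦ −y ⇒ only even powers of y; mirror symmetry x ↦ −x ⇒ only even powers of x; it's symmetric under z → −z, forcing even powers of z.
(c) From the axis intercepts and sections: the surface avoids every integer z-axis point in the box.
(d) Assembling these constraints gives the stated polynomial.

x^2 + 2*y^2 - 2*z^2 - 3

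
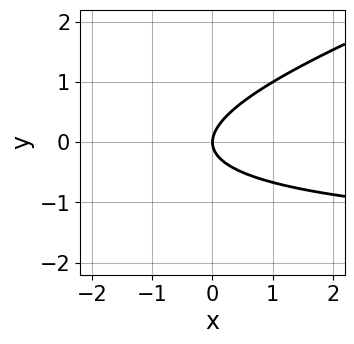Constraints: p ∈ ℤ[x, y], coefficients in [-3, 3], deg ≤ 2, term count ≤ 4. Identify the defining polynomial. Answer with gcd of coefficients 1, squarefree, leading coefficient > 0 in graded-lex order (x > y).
1. Degree: a generic line meets the curve in up to 2 points, so deg p = 2.
2. Reading off the gridlines: it meets the x-axis at x = 0 (among the integer gridlines); one y-axis crossing is at y = 0.
3. Fitting integer coefficients to these (and the overall shape) gives p.

x*y - 3*y^2 + 2*x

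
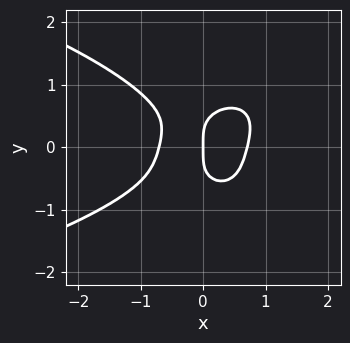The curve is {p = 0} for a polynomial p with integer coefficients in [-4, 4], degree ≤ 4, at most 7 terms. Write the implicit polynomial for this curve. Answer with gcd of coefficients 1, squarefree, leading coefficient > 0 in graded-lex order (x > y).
1. The degree is 4 — no degree-3 curve has this shape.
2. From the axis intercepts and sections: one y-axis crossing is at y = 0; one x-axis crossing is at x = 0.
3. The integer polynomial consistent with all of this is the stated p.

x^2*y^2 + 2*y^4 + 2*x^3 - x^2*y - x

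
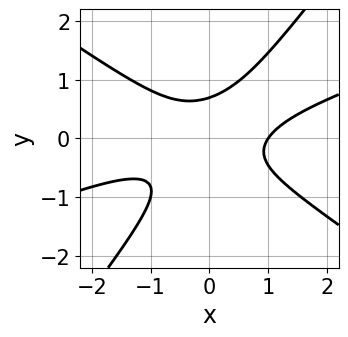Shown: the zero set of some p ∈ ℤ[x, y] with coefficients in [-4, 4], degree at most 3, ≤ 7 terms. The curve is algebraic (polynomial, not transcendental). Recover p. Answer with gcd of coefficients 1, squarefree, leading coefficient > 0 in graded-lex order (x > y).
x^3 - 2*x^2*y - 3*x*y^2 + 3*y^3 - 1

The degree is 3 — no degree-2 curve has this shape.
Against the integer gridlines: it meets the x-axis at x = 1 (among the integer gridlines).
Putting this together gives p.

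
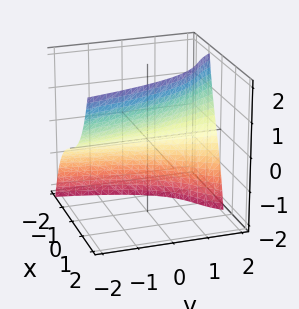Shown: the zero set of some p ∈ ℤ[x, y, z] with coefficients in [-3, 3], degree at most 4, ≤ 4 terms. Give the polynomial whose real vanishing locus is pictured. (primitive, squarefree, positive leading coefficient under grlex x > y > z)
2*x^3 + 2*y*z + 3*x - 3*z

1. Degree: a generic line meets the surface in up to 3 points, so deg p = 3.
2. Against the integer gridlines: the visible y-axis segment lies entirely on the surface; it meets the z-axis at z = 0 (among the integer gridlines); it meets the x-axis at x = 0 (among the integer gridlines).
3. Matching integer coefficients to the picture gives p.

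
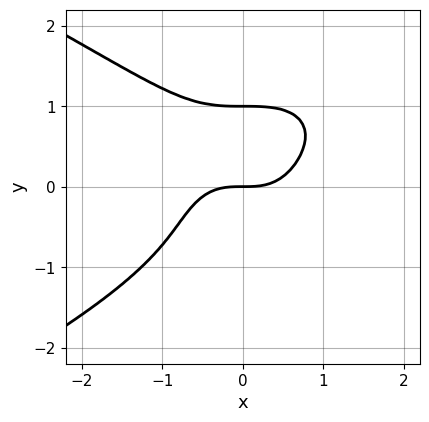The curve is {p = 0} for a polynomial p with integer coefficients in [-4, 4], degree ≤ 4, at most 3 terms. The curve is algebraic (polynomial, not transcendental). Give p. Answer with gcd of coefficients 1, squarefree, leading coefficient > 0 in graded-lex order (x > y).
y^4 + x^3 - y

(a) Degree: no degree-3 curve has this shape, so deg p = 4.
(b) Observable constraints: the y-axis gridline crossings are at y ∈ {0, 1}; it crosses the x-axis at the gridline x = 0.
(c) Matching integer coefficients to the picture gives p.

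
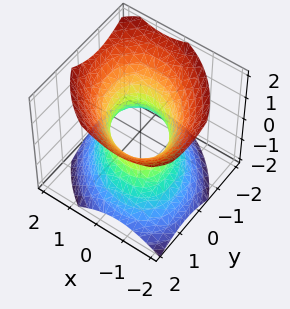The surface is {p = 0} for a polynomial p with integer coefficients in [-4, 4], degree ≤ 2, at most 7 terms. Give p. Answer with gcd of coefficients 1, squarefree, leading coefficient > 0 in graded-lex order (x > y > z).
3*x^2 + 2*x*y + 3*y^2 - 3*z^2 - 3

1. Degree: a generic line meets the surface in up to 2 points, so deg p = 2.
2. Reading off the gridlines: no z-intercept at any integer in the box; among the integer gridlines, it crosses the x-axis at x ∈ {-1, 1}; among the integer gridlines, it crosses the y-axis at y ∈ {-1, 1}.
3. Together with the visible shape, these determine p as stated.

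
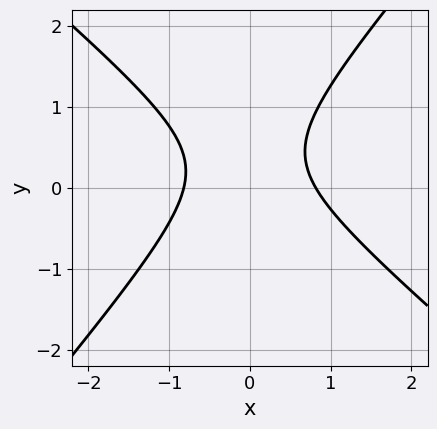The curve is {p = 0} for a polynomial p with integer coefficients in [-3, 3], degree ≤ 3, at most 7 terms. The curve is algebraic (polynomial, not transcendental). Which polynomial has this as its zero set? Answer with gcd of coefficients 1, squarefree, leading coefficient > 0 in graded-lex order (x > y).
1. The degree is 2 — the shape is more complex than any degree-1 curve.
2. Reading off the gridlines: it misses every integer gridline on the y-axis.
3. Fitting integer coefficients to these (and the overall shape) gives p.

3*x^2 + x*y - 3*y^2 + 2*y - 2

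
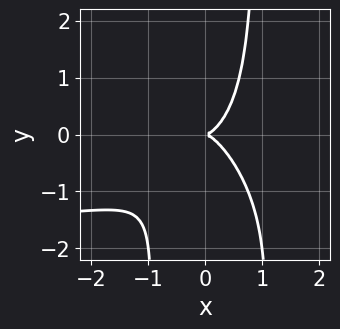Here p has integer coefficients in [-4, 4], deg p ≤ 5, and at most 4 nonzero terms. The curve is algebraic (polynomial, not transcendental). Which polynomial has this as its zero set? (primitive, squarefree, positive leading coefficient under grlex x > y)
x^3*y + x^2*y^2 + 2*x^3 - y^2

First, the degree is 4 — the shape is more complex than any degree-3 curve.
Next, checking where it meets the axes: it crosses the x-axis at the gridline x = 0; it crosses the y-axis at the gridline y = 0.
Finally, these observations pin down the coefficients.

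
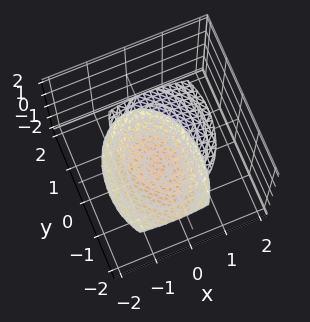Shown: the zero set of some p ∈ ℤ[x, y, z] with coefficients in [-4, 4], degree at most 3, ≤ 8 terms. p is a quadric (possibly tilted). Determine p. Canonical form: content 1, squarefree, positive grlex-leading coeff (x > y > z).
First, I count 2 distinct pieces. Treating them together as one polynomial.
Next, the degree is 2 — the shape is more complex than any degree-1 surface.
Then, checking where it meets the axes: it misses every integer gridline on the x-axis; it misses every integer gridline on the y-axis.
Finally, these observations pin down the coefficients.

2*x^2 + x*z + y^2 + y*z - z^2 + 3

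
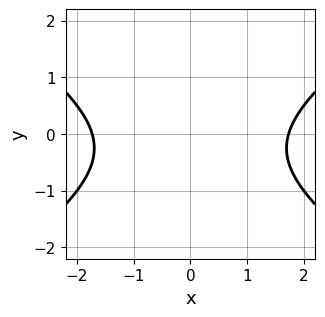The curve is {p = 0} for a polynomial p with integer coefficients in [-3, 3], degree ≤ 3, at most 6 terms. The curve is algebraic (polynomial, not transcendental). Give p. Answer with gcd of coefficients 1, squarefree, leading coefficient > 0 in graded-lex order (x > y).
The degree is 2 — a generic line meets the curve in up to 2 points.
Symmetries: the x ↦ −x reflection is a symmetry, so x appears only in even powers.
Reading off the gridlines: the curve avoids every integer y-axis point in the box.
Putting this together gives p.

x^2 - 2*y^2 - y - 3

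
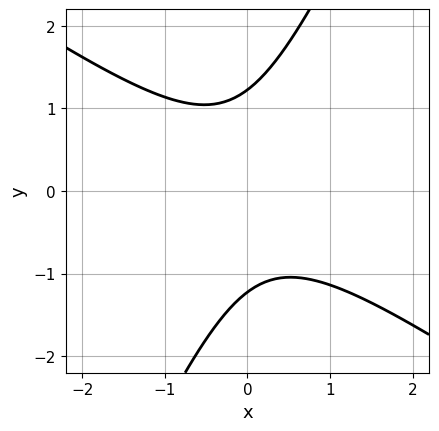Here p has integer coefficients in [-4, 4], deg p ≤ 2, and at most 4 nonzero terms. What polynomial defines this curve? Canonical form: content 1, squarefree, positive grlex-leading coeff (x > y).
3*x^2 + 3*x*y - 2*y^2 + 3

First, degree: no degree-1 curve has this shape, so deg p = 2.
Then, against the integer gridlines: it misses every integer gridline on the x-axis.
Finally, together with the visible shape, these determine p as stated.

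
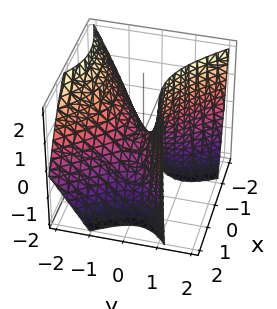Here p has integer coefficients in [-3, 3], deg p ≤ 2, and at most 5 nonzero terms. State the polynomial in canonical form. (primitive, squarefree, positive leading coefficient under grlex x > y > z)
2*x^2 - 2*x*y - 3*y^2 - 2*y*z + 2*z

1. Degree: no degree-1 surface has this shape, so deg p = 2.
2. Reading off the gridlines: one x-axis crossing is at x = 0; it meets the y-axis at y = 0 (among the integer gridlines); it meets the z-axis at z = 0 (among the integer gridlines).
3. Putting this together gives p.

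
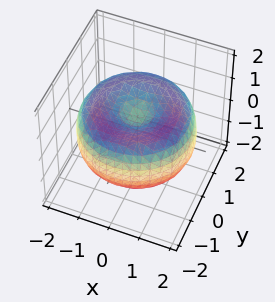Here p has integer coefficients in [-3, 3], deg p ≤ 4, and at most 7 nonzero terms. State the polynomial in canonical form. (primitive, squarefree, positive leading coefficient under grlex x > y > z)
x^4 + 2*x^2*y^2 + y^4 - 3*x^2 - 3*y^2 + 3*z^2 - 1

The degree is 4 — a generic line meets the surface in up to 4 points.
Symmetry: every cross-section ⟂ z is a circle, so x, y appear only via x² + y².
Against the integer gridlines: a circular section at z = -1 has radius exactly 1.
Fitting integer coefficients to these (and the overall shape) gives p.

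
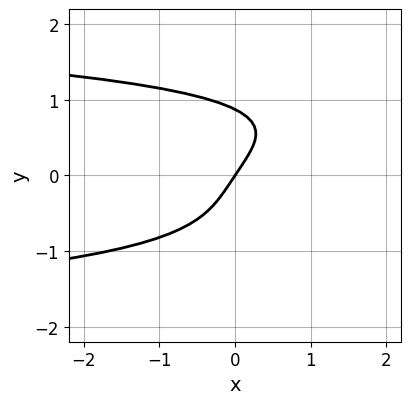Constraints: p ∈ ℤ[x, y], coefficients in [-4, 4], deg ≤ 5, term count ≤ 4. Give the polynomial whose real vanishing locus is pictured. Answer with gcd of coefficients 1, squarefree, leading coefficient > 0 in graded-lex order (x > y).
First, deg p = 4.
Next, against the integer gridlines: it meets the y-axis at y = 0 (among the integer gridlines); it meets the x-axis at x = 0 (among the integer gridlines).
Finally, these observations pin down the coefficients.

3*y^4 + 3*x - 2*y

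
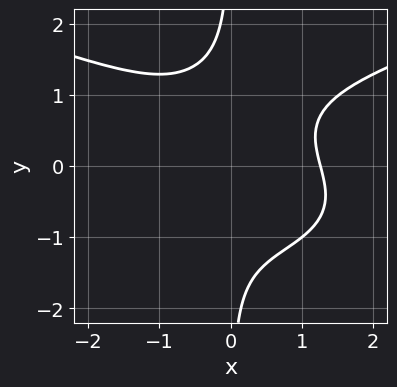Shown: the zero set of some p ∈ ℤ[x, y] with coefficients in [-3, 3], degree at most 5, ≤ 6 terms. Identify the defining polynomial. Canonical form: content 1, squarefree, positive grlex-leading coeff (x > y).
The degree is 4 — no degree-3 curve has this shape.
From the axis intercepts and sections: no y-intercept at any integer in the box.
Solving for integer coefficients yields p as stated.

2*x*y^3 - x^3 - x*y + 2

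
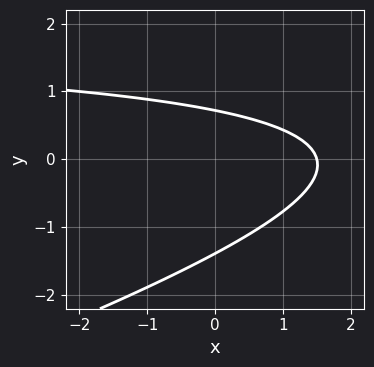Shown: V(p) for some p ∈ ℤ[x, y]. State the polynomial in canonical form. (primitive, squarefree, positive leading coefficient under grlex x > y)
x*y - 3*y^2 - 2*x - 2*y + 3

1. The degree is 2 — the shape is more complex than any degree-1 curve.
2. Matching integer coefficients to the picture gives p.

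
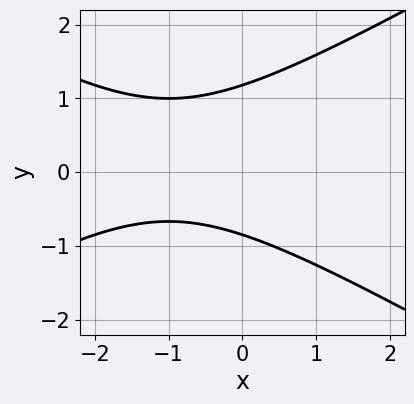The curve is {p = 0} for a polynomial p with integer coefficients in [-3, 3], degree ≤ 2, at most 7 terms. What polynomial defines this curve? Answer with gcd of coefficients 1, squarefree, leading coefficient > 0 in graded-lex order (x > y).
x^2 - 3*y^2 + 2*x + y + 3

1. The degree is 2 — no degree-1 curve has this shape.
2. Observable constraints: the curve avoids every integer x-axis point in the box.
3. The integer polynomial consistent with all of this is the stated p.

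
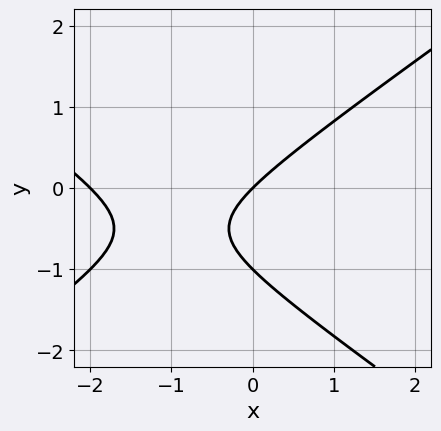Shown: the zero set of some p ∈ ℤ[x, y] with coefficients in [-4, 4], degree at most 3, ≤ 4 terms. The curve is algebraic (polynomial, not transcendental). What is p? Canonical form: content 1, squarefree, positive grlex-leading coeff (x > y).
First, degree: a generic line meets the curve in up to 2 points, so deg p = 2.
Next, observable constraints: among the integer gridlines, it crosses the x-axis at x ∈ {-2, 0}; among the integer gridlines, it crosses the y-axis at y ∈ {-1, 0}.
Finally, assembling these constraints gives the stated polynomial.

x^2 - 2*y^2 + 2*x - 2*y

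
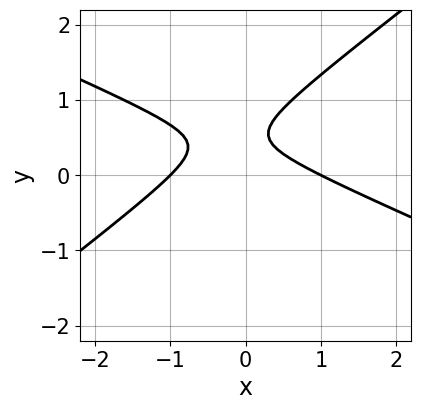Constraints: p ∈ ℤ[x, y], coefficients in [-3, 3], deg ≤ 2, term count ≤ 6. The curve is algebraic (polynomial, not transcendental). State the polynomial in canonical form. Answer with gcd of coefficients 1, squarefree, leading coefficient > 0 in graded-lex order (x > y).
Degree: the shape is more complex than any degree-1 curve, so deg p = 2.
From the axis intercepts and sections: the curve avoids every integer y-axis point in the box; the x-axis gridline crossings are at x ∈ {-1, 1}.
Assembling these constraints gives the stated polynomial.

x^2 + x*y - 3*y^2 + 3*y - 1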